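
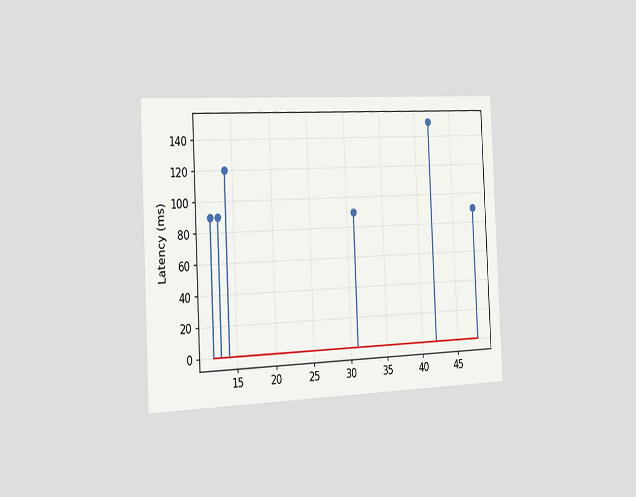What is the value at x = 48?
90ms

The chart is tilted about 3° counter-clockwise and viewed slightly from the left. The stem at x=48 reaches 90ms.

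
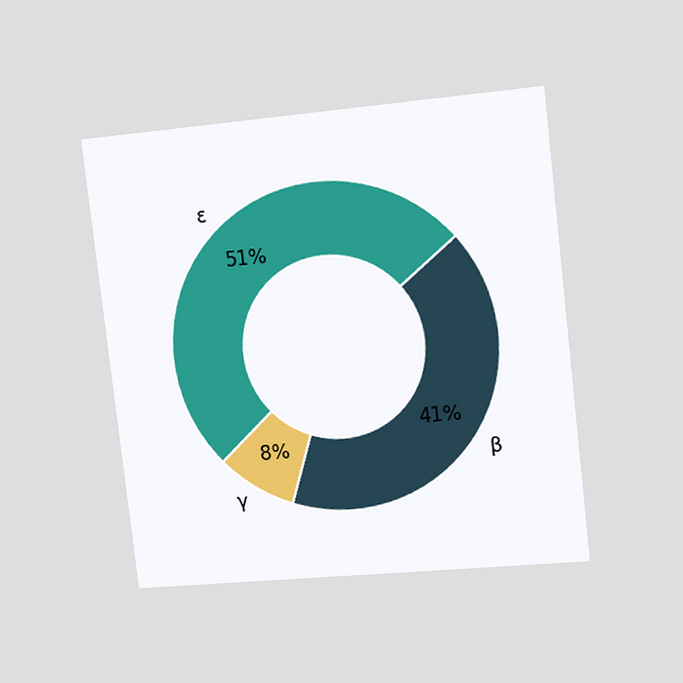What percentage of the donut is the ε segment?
The chart is tilted about 7° counter-clockwise and viewed slightly from the right. The ε segment takes up 51% of the ring.

51%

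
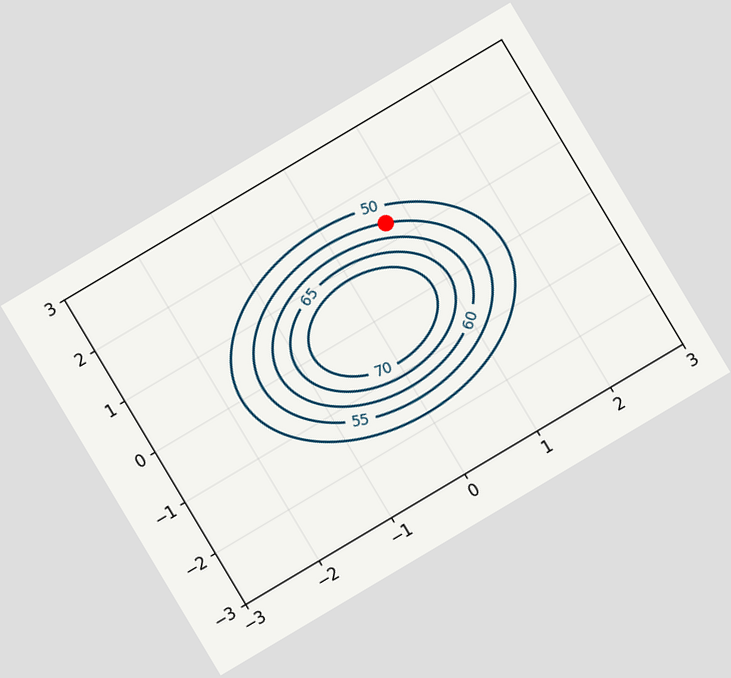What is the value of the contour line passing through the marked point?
The chart is tilted about 31° counter-clockwise. The marked point sits on the contour labelled 55.

55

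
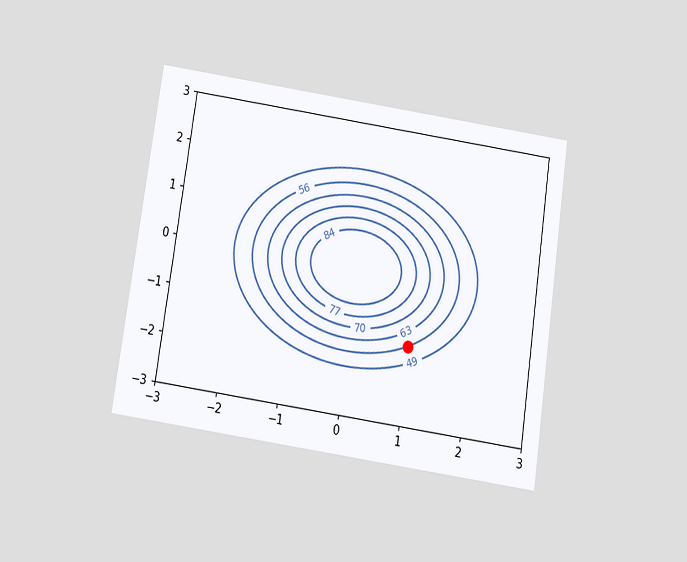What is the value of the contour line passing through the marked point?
The chart is tilted about 8° clockwise and viewed slightly from below. The marked point sits on the contour labelled 56.

56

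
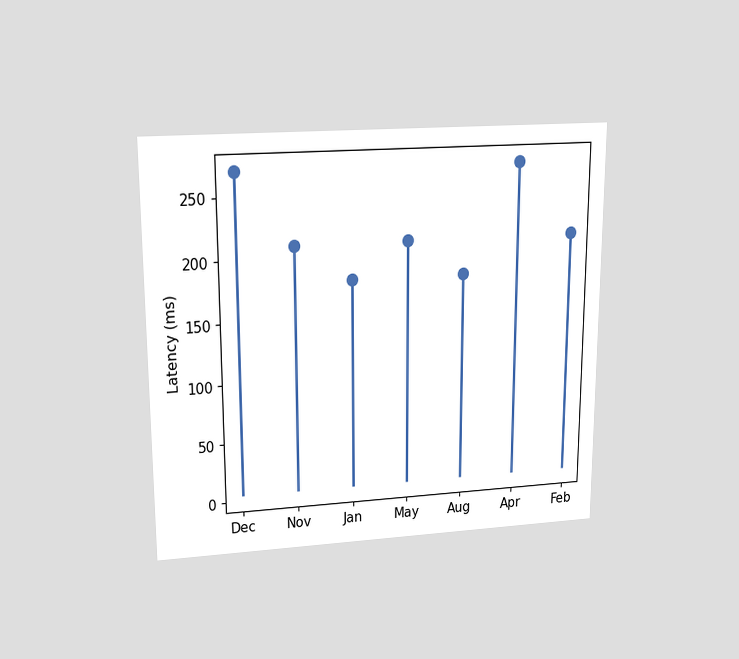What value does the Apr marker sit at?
The chart is viewed slightly from above. The Apr marker sits at 270ms.

270ms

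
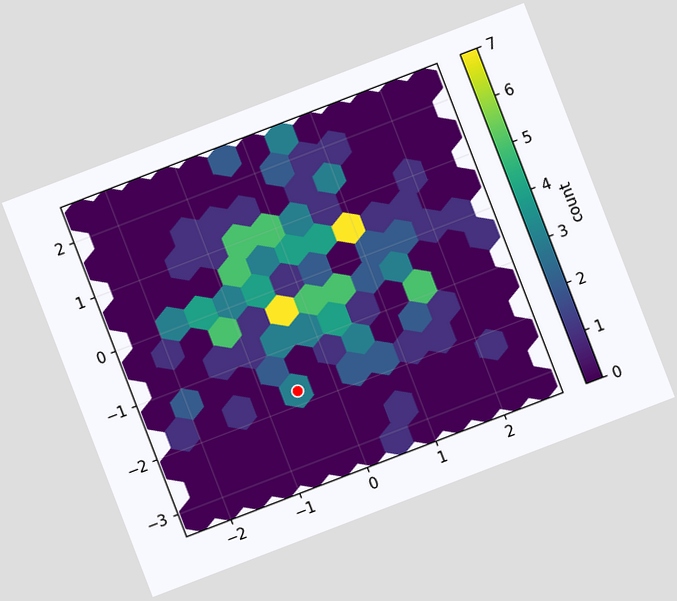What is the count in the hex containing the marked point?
3

The chart is tilted about 21° counter-clockwise. The marked hex reads 3 on the colorbar.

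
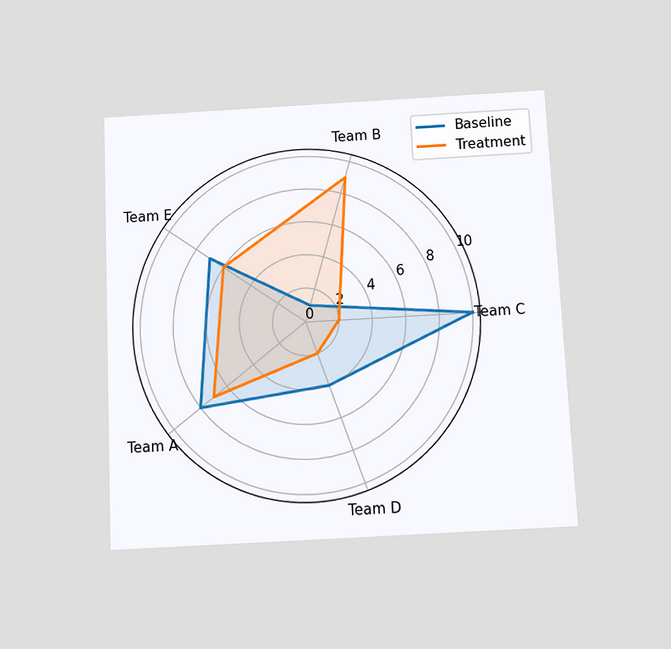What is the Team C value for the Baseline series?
The chart is tilted about 3° counter-clockwise and viewed slightly from below. On the Team C axis, Baseline reaches 10.

10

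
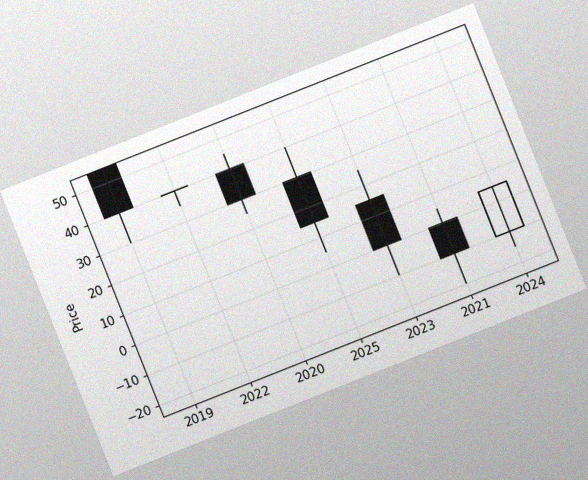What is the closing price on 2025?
15

The chart is tilted about 22° counter-clockwise, with some photo noise. The 2025 candle closes at 15.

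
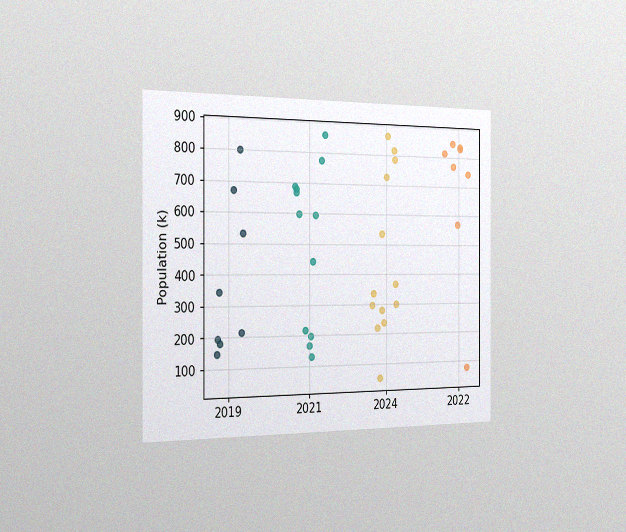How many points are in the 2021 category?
12

The chart is viewed slightly from the left, with some photo noise. Counting the markers in the 2021 column gives 12.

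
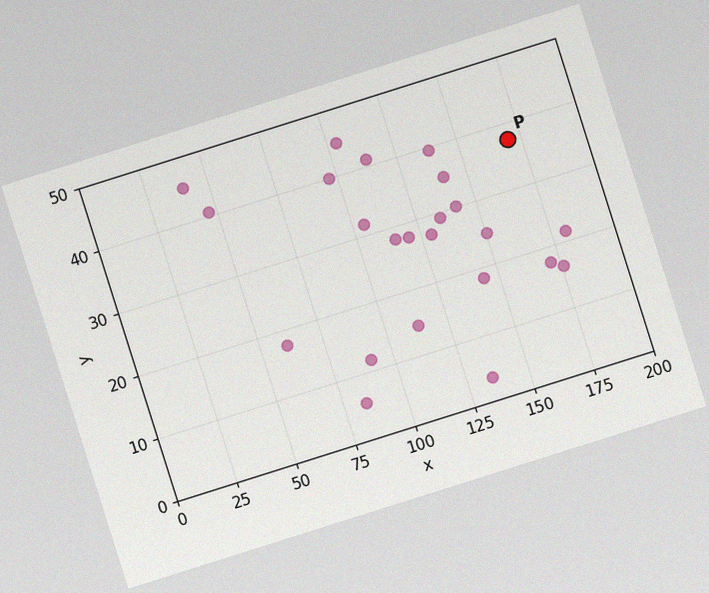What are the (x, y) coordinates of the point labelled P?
The chart is tilted about 18° counter-clockwise, with some photo noise. Following the gridlines from P to each axis, P sits at (170, 37.5).

(170, 37.5)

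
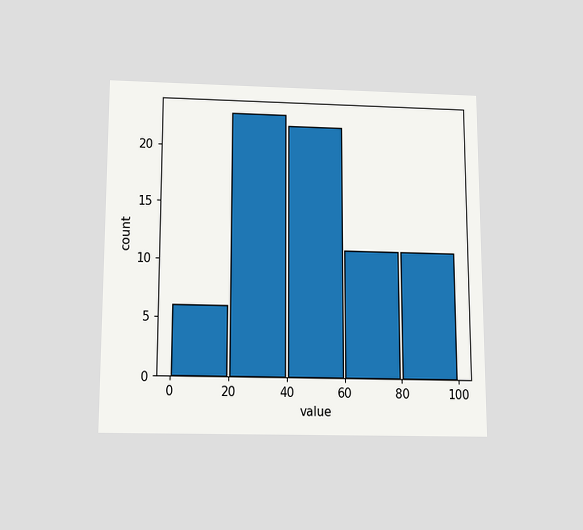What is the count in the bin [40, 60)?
The chart is viewed slightly from below. The [40, 60) bin has height 22.

22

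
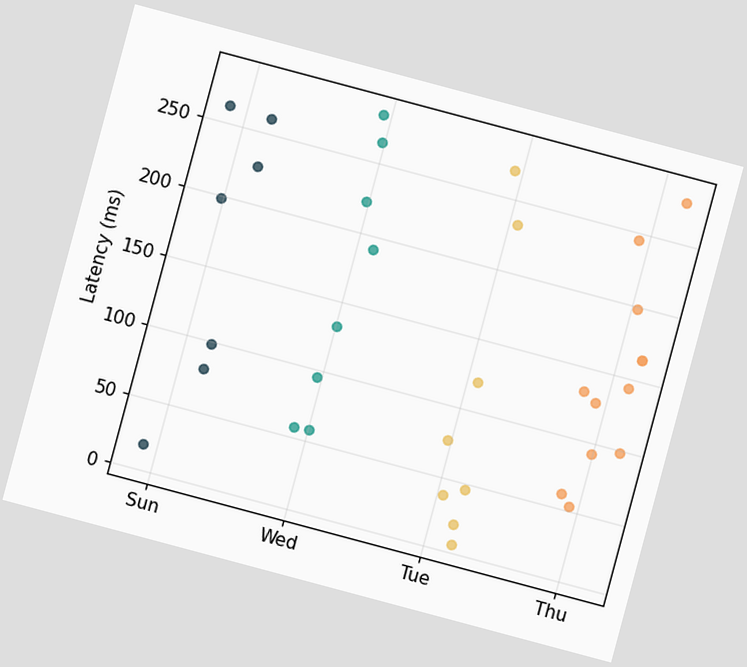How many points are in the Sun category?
7

The chart is tilted about 15° clockwise. Counting the markers in the Sun column gives 7.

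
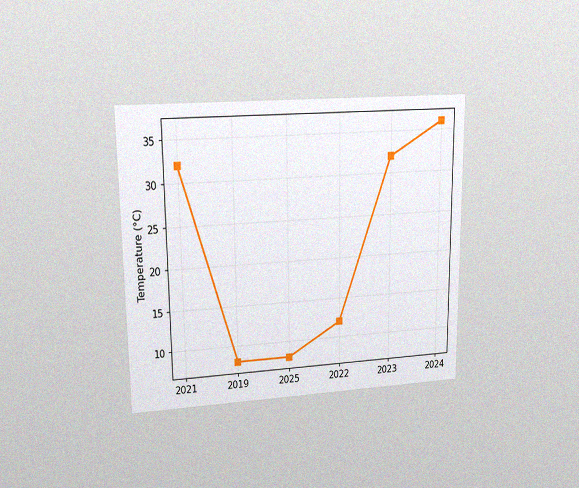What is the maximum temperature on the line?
36°C

The chart is viewed at a slight angle, with some photo noise. The highest point is at 2024, and reading across to the y-axis gives 36°C.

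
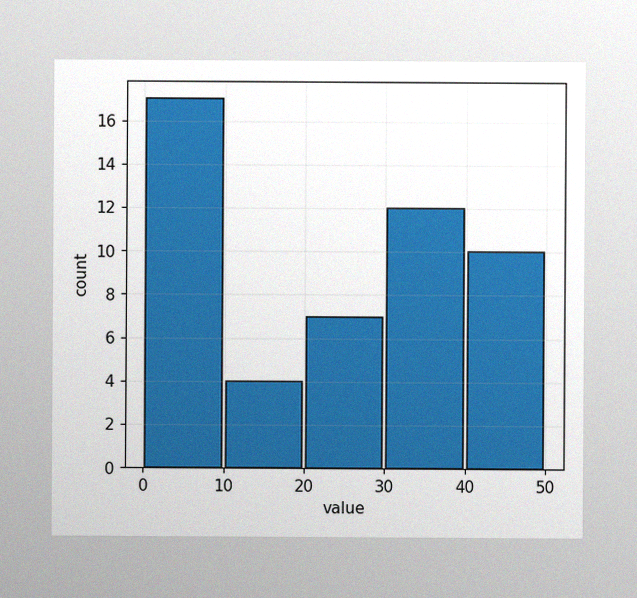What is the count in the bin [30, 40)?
12

The image has some photo noise and uneven lighting. The [30, 40) bin has height 12.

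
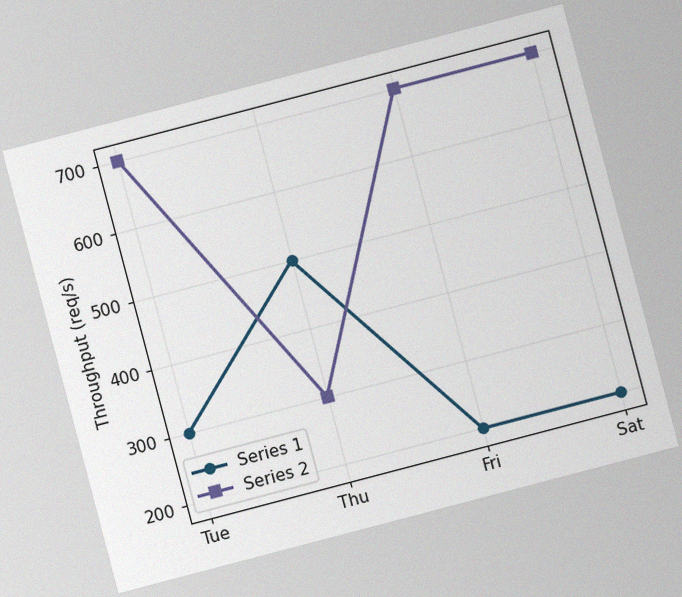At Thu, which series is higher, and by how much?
The chart is tilted about 15° counter-clockwise, with some photo noise. At Thu, Series 1 sits above the other line by 200req/s.

Series 1, by 200req/s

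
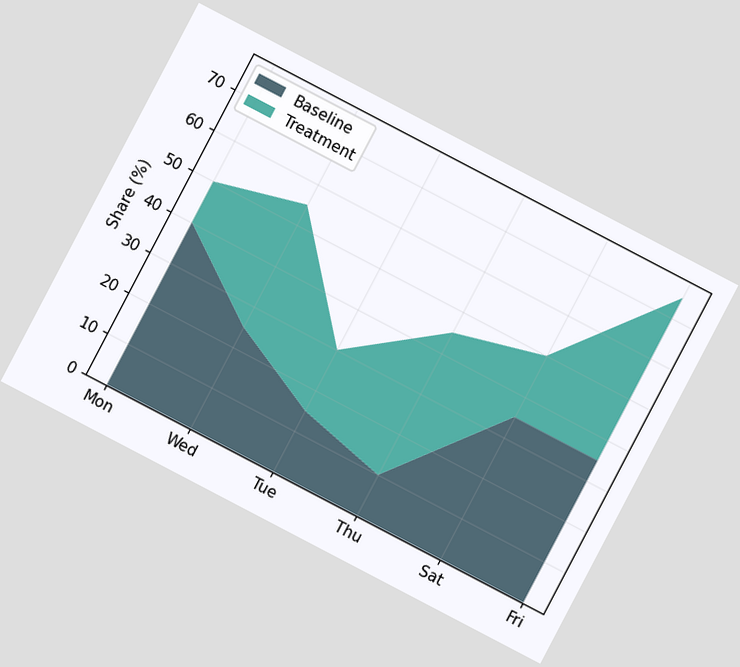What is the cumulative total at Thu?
45%

The chart is tilted about 28° clockwise. The stacked total at Thu reaches 45%.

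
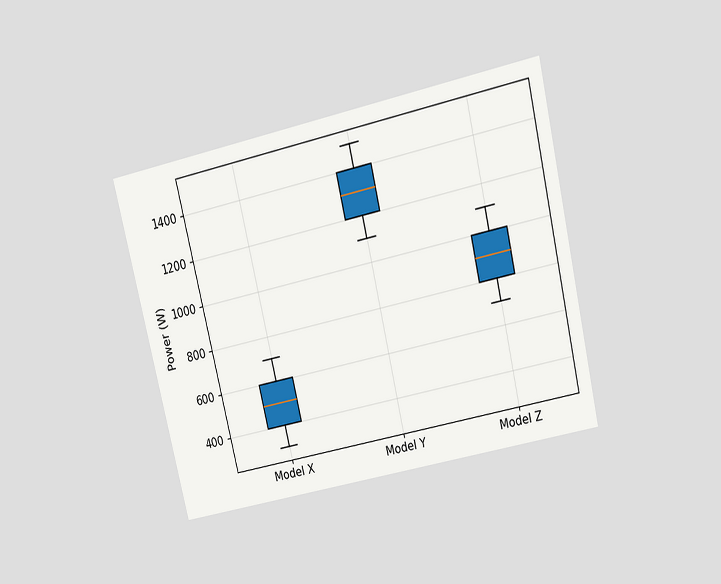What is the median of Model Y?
1300W

The chart is tilted about 13° counter-clockwise and viewed slightly from above. The median line in the Model Y box sits at 1300W.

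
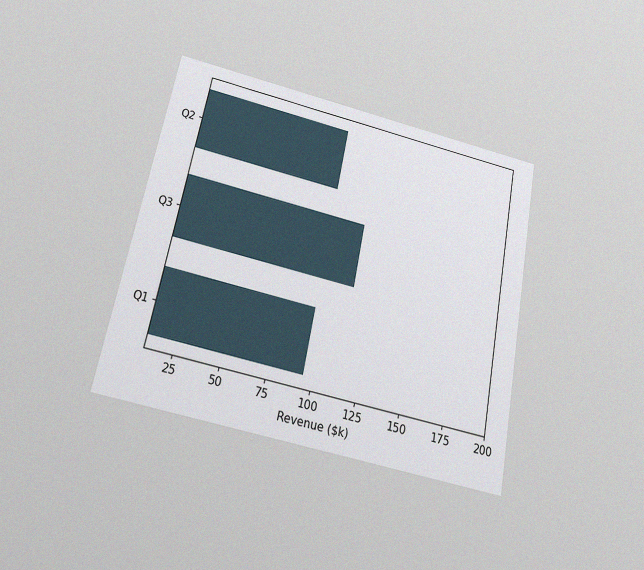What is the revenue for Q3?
The chart is tilted about 11° clockwise and viewed slightly from below, with some photo noise. Reading along the chart's x-axis, the Q3 bar reaches $114k.

$114k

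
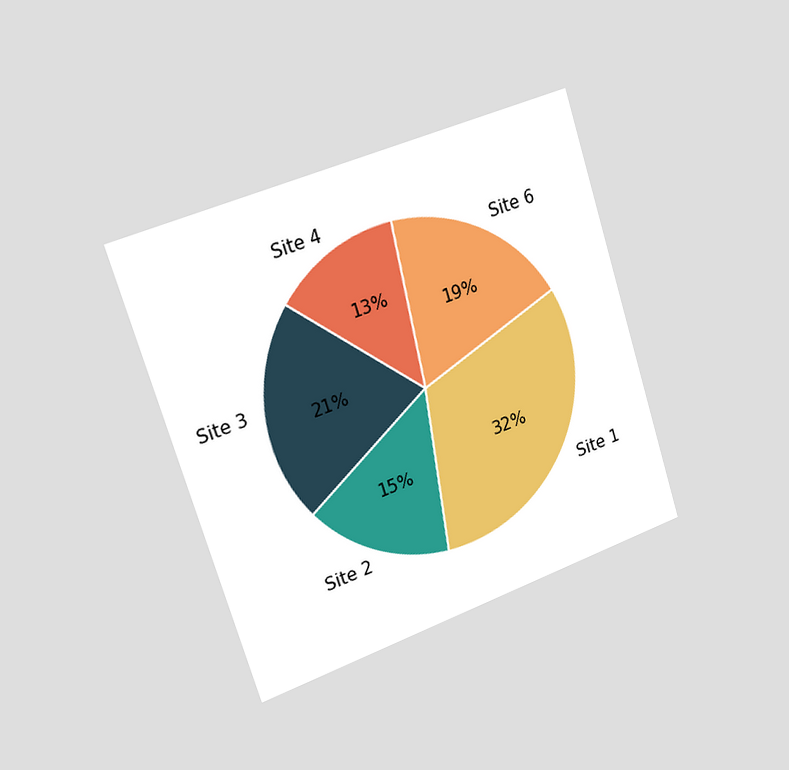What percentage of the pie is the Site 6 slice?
The chart is tilted about 18° counter-clockwise and viewed slightly from the left. The Site 6 slice takes up 19% of the pie.

19%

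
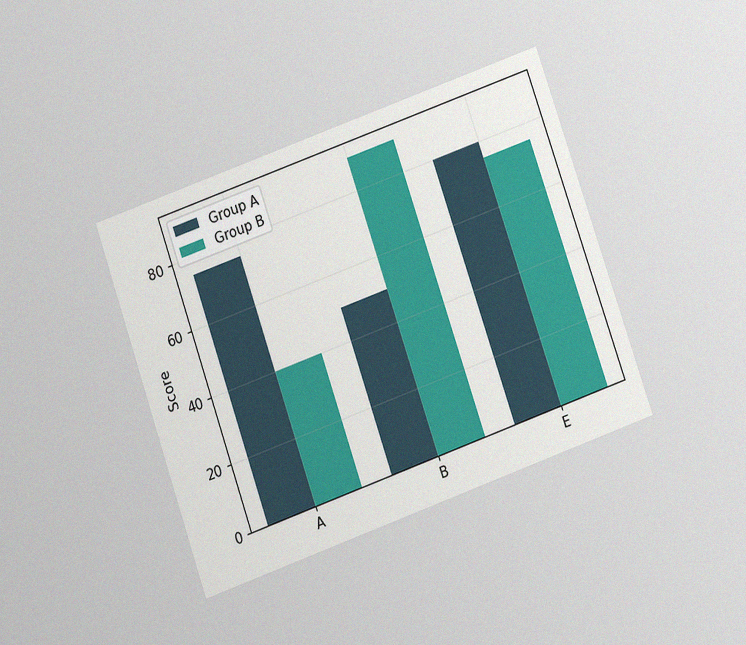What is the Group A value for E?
The chart is tilted about 19° counter-clockwise and viewed slightly from below, with some photo noise. The Group A bar at E reaches 80 on the y-axis.

80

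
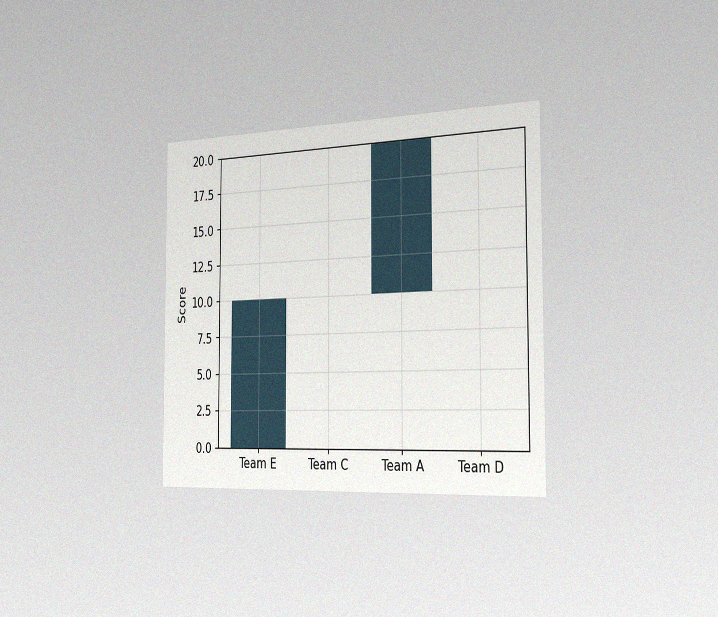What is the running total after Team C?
10

The chart is viewed slightly from the right, with some photo noise. After Team C the running total reaches 10.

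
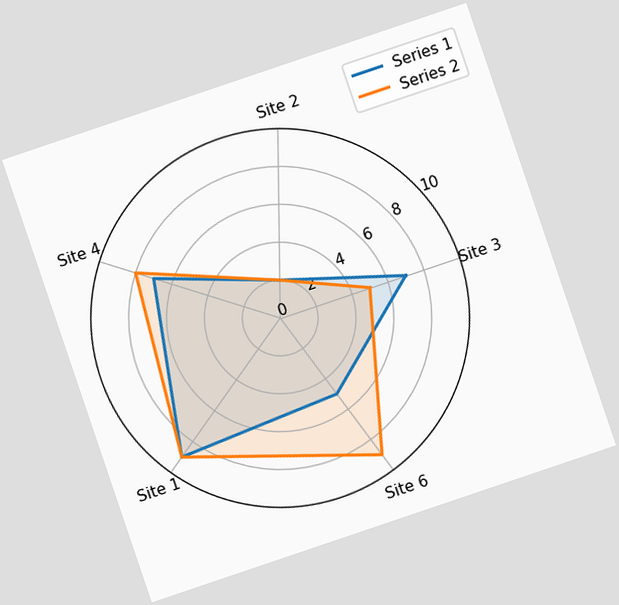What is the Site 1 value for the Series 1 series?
The chart is tilted about 19° counter-clockwise. On the Site 1 axis, Series 1 reaches 9.

9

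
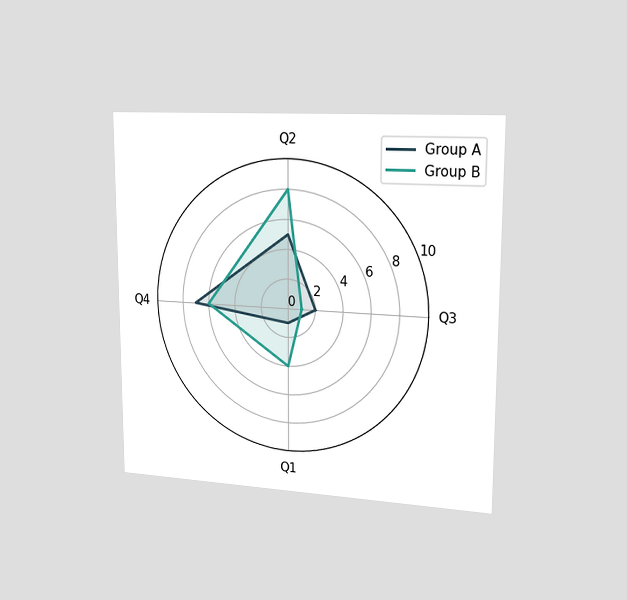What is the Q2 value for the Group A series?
The chart is viewed slightly from the right. On the Q2 axis, Group A reaches 5.

5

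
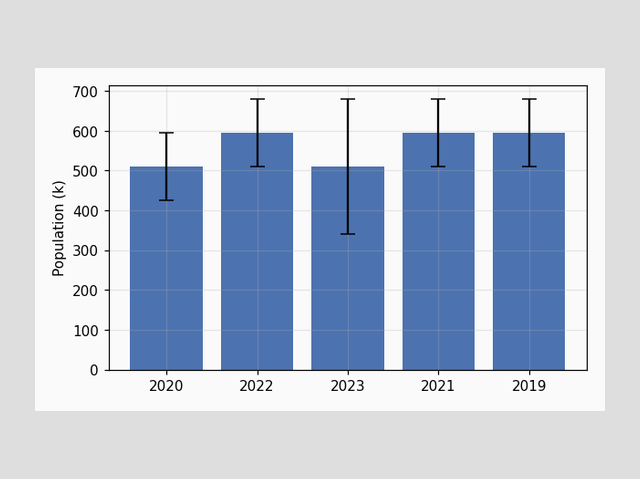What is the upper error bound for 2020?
595k

The 2020 bar's upper whisker reaches 595k.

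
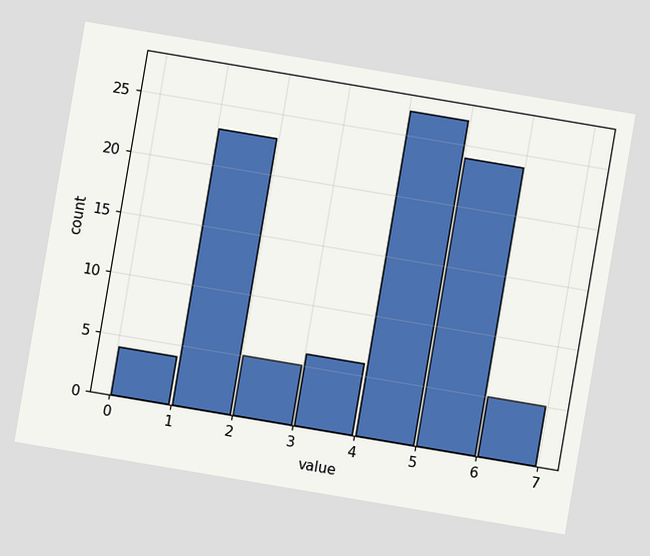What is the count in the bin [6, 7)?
5

The chart is tilted about 10° clockwise. The [6, 7) bin has height 5.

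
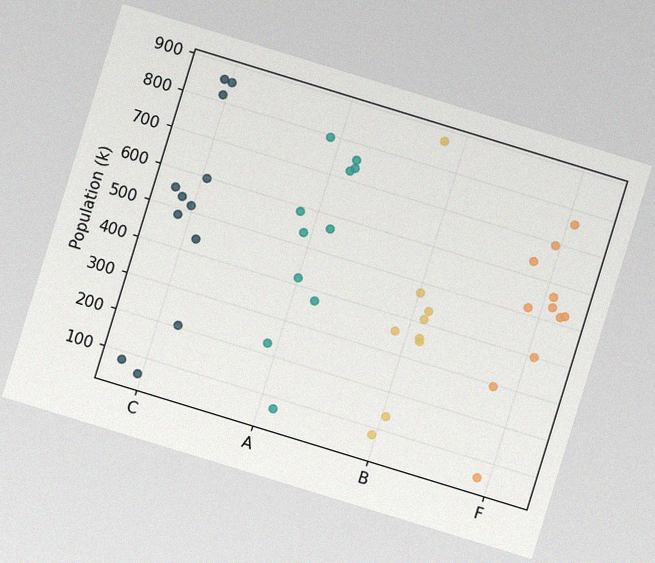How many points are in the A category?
11

The chart is tilted about 17° clockwise, with some photo noise. Counting the markers in the A column gives 11.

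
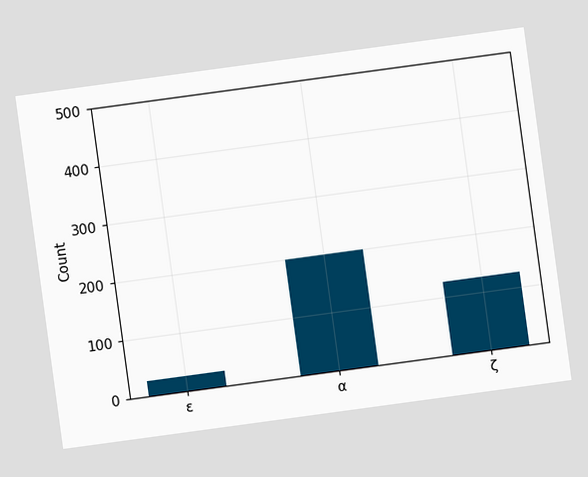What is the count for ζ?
The chart is tilted about 8° counter-clockwise. Reading along the chart's y-axis, the ζ bar reaches 125.

125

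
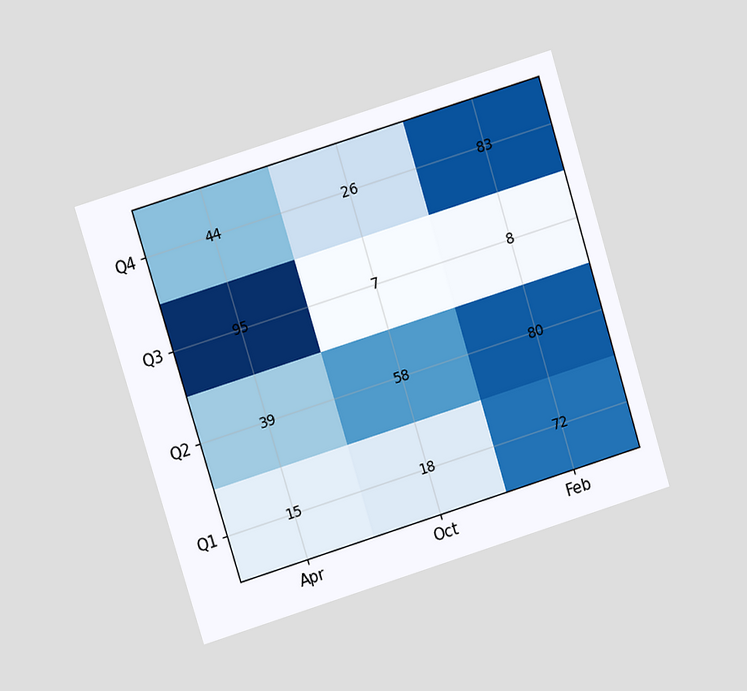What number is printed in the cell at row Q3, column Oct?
The chart is tilted about 17° counter-clockwise and viewed at a slight angle. The (Q3, Oct) cell reads 7.

7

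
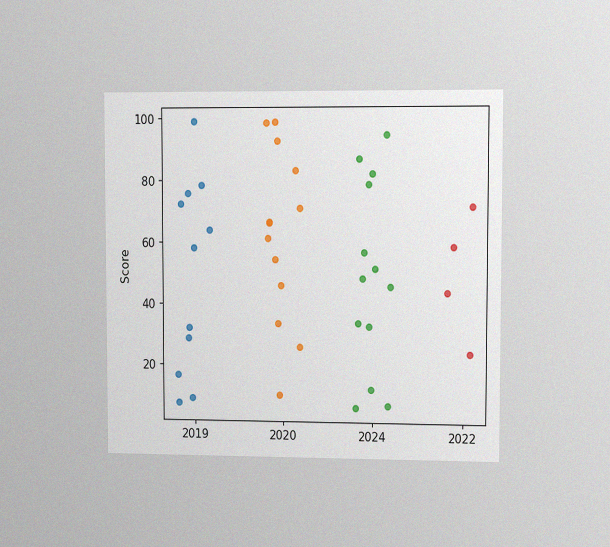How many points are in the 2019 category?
The chart is viewed slightly from the right, with some photo noise. Counting the markers in the 2019 column gives 11.

11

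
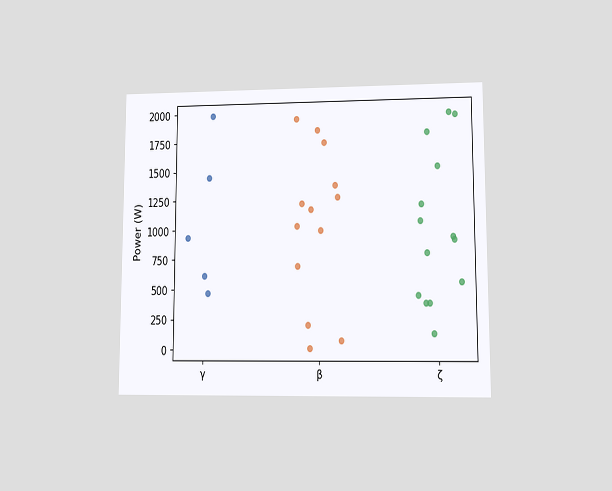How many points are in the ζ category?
The chart is viewed at a slight angle. Counting the markers in the ζ column gives 14.

14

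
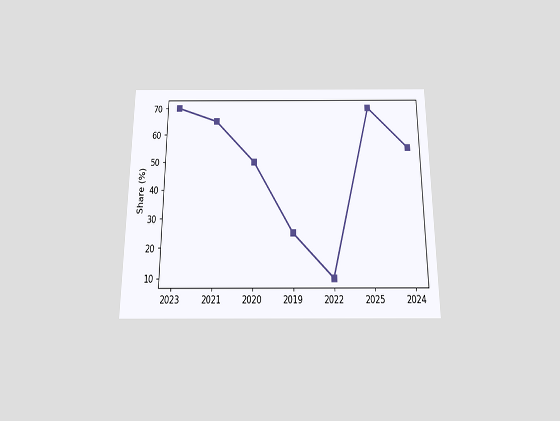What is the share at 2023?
The chart is viewed slightly from below. At 2023, the line is at 70%.

70%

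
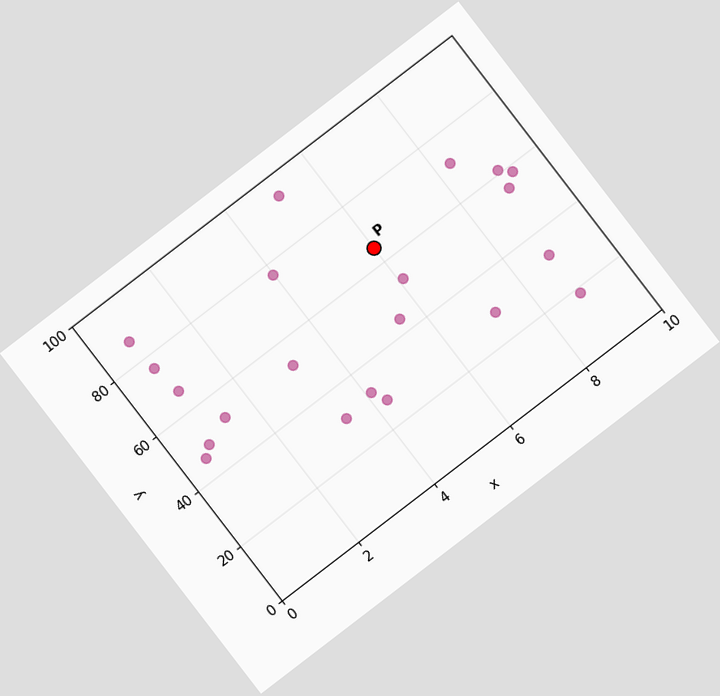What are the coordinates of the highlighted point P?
(6, 65)

The chart is tilted about 37° counter-clockwise. Following the gridlines from P to each axis, P sits at (6, 65).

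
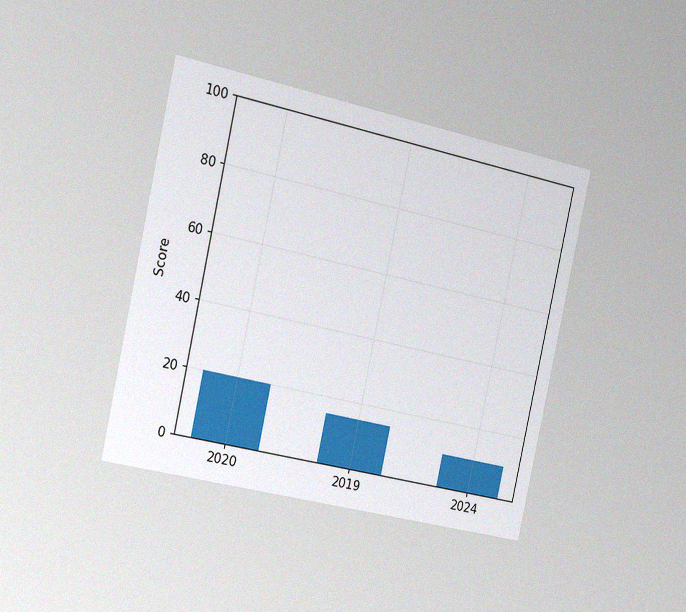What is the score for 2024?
The chart is tilted about 12° clockwise and viewed slightly from the left, with some photo noise. Reading along the chart's y-axis, the 2024 bar reaches 10.

10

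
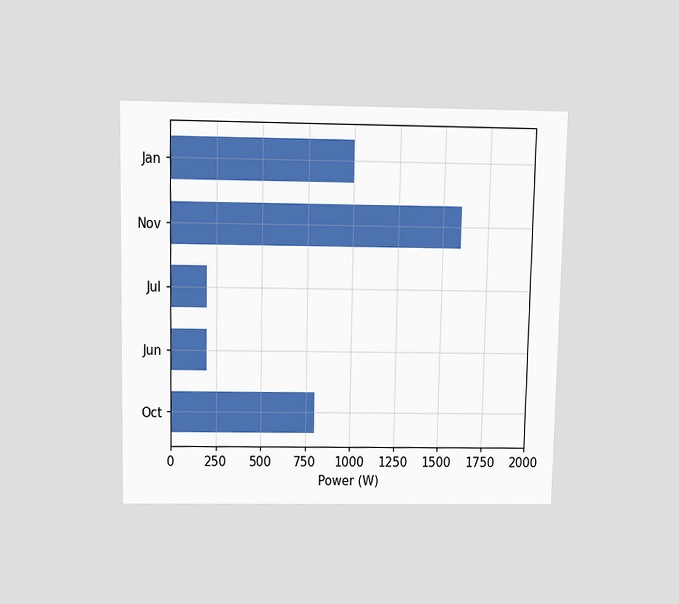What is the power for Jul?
200W

The chart is viewed slightly from above. Reading along the chart's x-axis, the Jul bar reaches 200W.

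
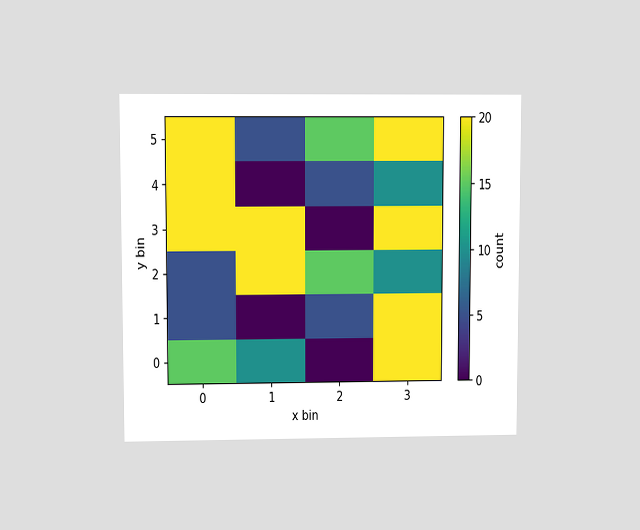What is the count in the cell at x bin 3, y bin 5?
20

The chart is viewed at a slight angle. Matching the cell (3, 5) against the colorbar gives 20.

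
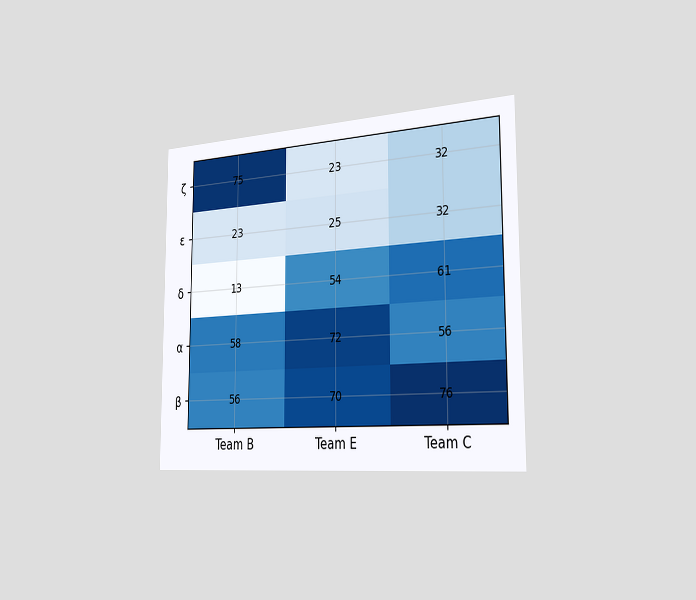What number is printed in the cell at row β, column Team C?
The chart is viewed slightly from the right. The (β, Team C) cell reads 76.

76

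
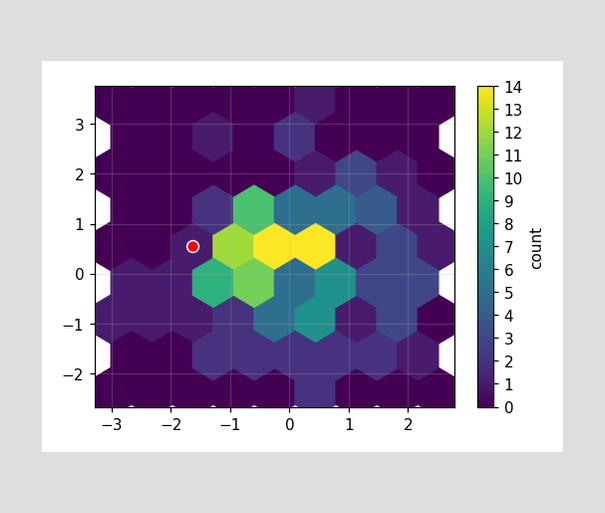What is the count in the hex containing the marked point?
The marked hex reads 1 on the colorbar.

1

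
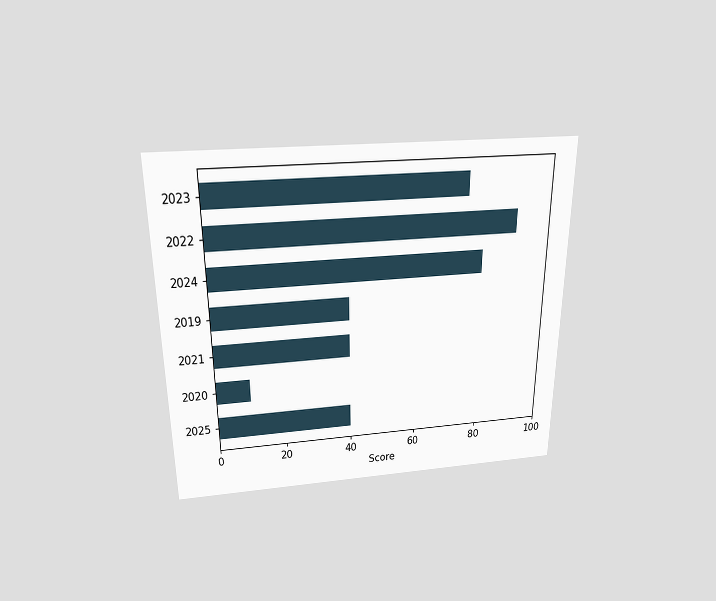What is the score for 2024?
The chart is viewed slightly from above. Reading along the chart's x-axis, the 2024 bar reaches 80.

80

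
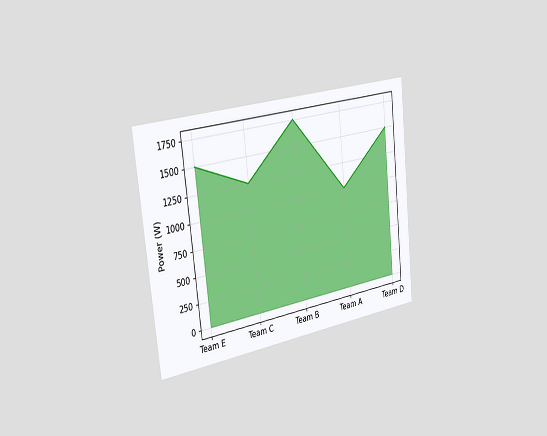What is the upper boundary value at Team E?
The chart is tilted about 6° counter-clockwise and viewed slightly from the left. At Team E the upper boundary is at 1500W.

1500W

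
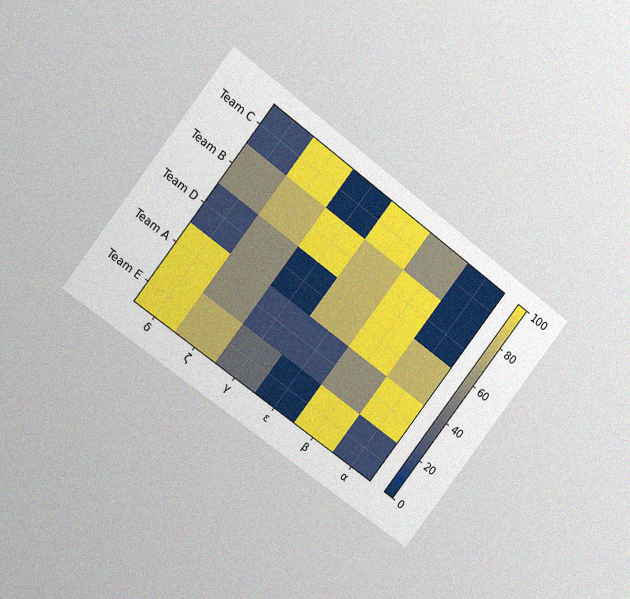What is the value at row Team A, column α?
100

The chart is tilted about 37° clockwise and viewed at a slight angle, with some photo noise. Matching cell (Team A, α) against the colorbar gives 100.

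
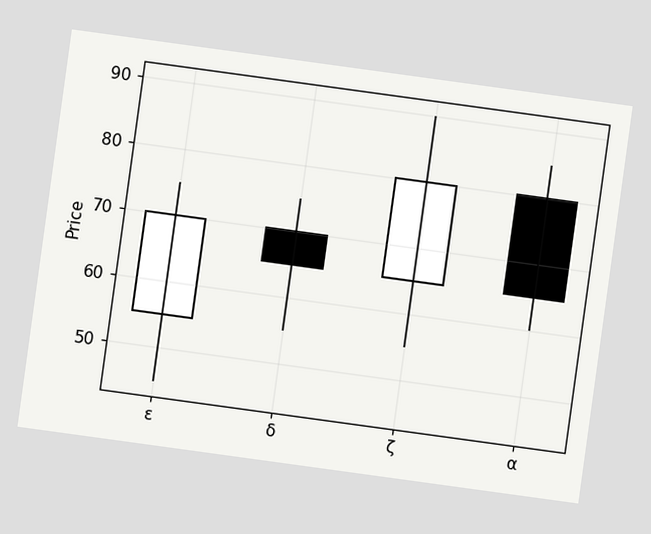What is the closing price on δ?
65

The chart is tilted about 8° clockwise. The δ candle closes at 65.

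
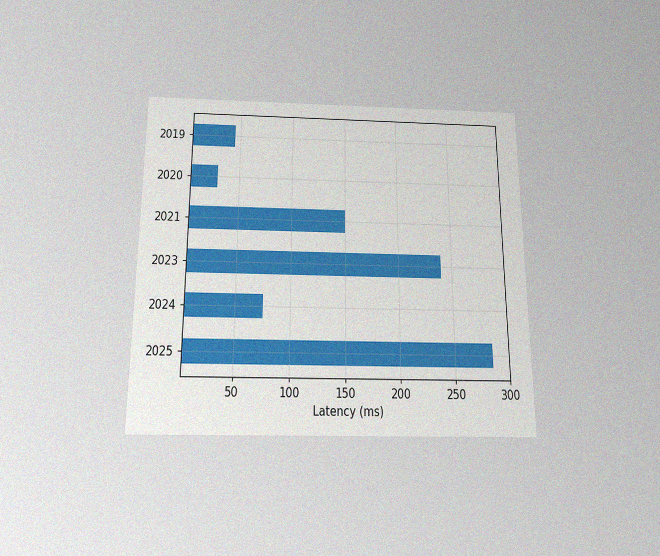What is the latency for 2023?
240ms

The chart is viewed slightly from below, with some photo noise. Reading along the chart's x-axis, the 2023 bar reaches 240ms.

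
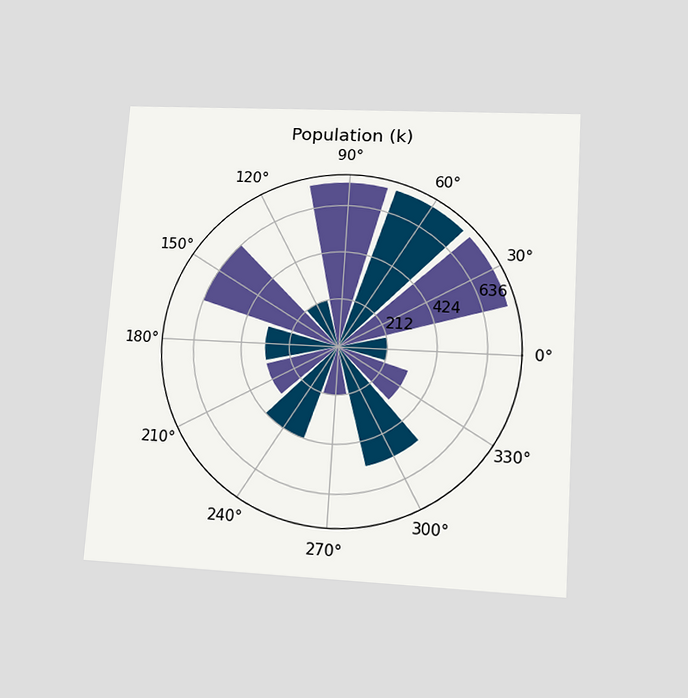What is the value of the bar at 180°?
The chart is tilted about 4° clockwise and viewed at a slight angle. The bar at 180° reaches 318k on the radial axis.

318k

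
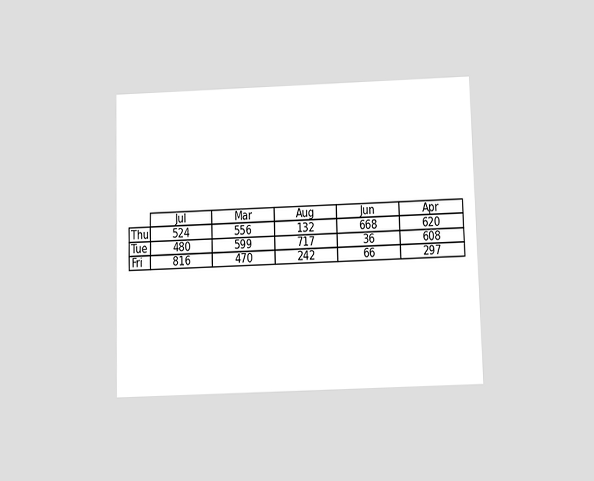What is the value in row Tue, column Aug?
The chart is viewed slightly from below. The (Tue, Aug) cell reads 717.

717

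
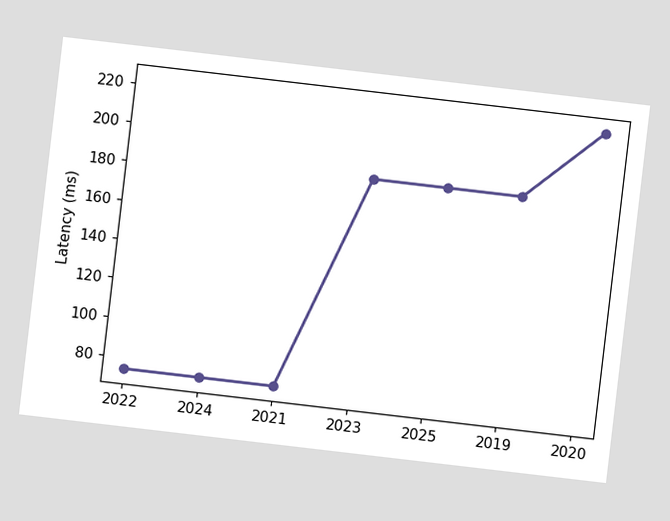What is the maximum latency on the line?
The chart is tilted about 7° clockwise. The highest point is at 2020, and reading across to the y-axis gives 222ms.

222ms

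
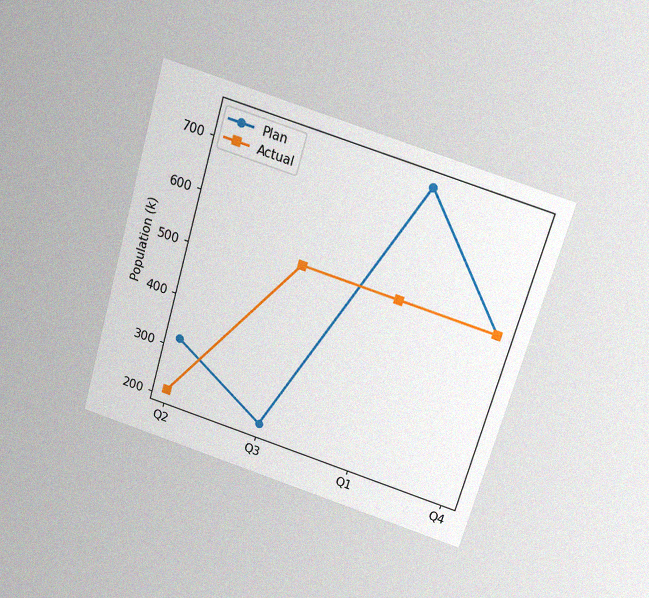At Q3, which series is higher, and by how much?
The chart is tilted about 16° clockwise and viewed slightly from above, with some photo noise. At Q3, Actual sits above the other line by 318k.

Actual, by 318k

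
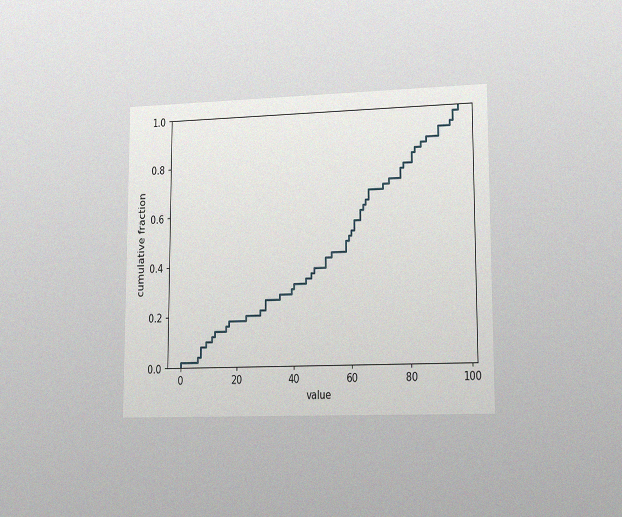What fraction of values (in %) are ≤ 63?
The chart is viewed slightly from the right, with some photo noise. At x=63 the ECDF step is at 60%.

60%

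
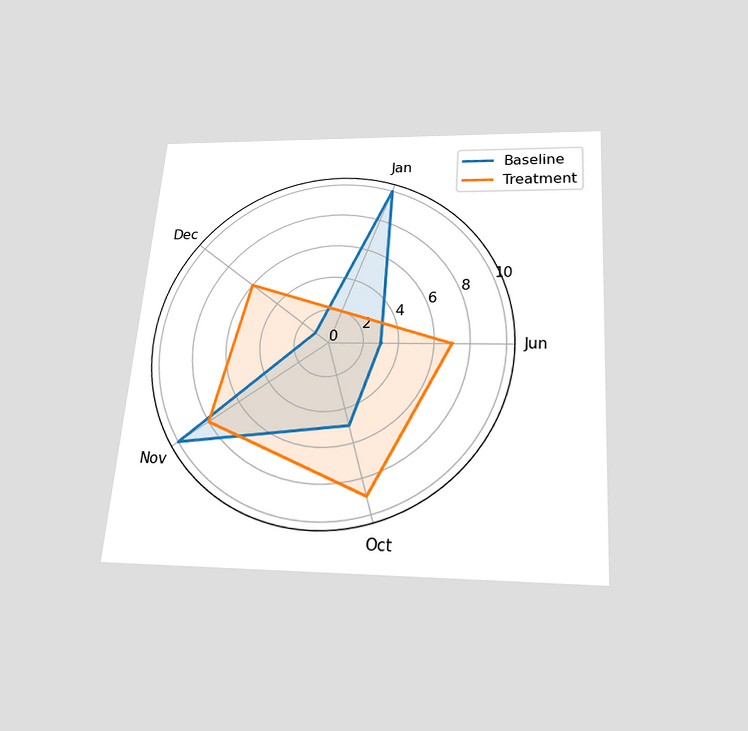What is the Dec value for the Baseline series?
1

The chart is tilted about 4° clockwise and viewed slightly from below. On the Dec axis, Baseline reaches 1.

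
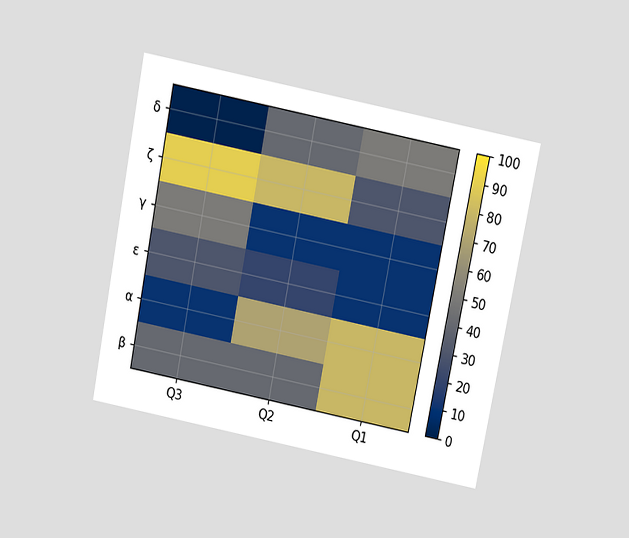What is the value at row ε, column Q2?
The chart is tilted about 11° clockwise and viewed at a slight angle. Matching cell (ε, Q2) against the colorbar gives 20.

20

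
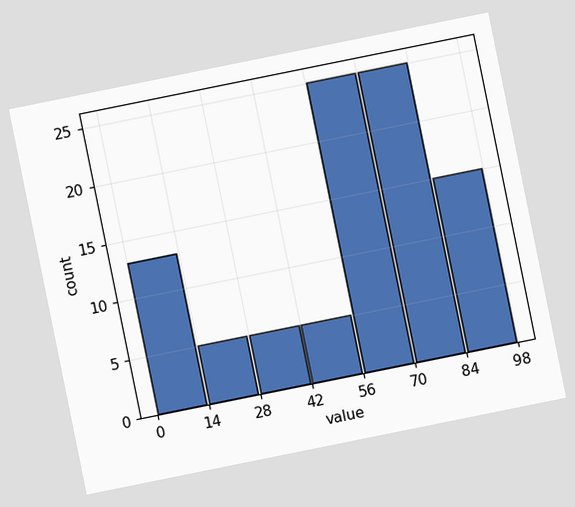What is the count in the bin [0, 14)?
13

The chart is tilted about 11° counter-clockwise. The [0, 14) bin has height 13.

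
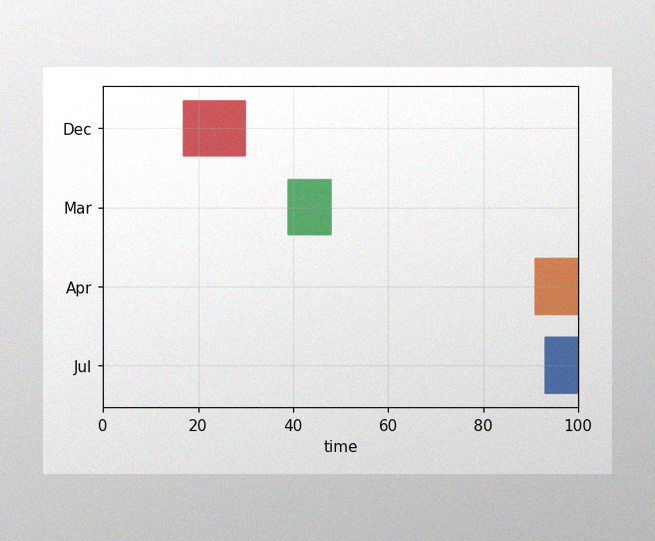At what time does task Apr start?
91

The image has some photo noise and uneven lighting. The Apr bar begins at t=91.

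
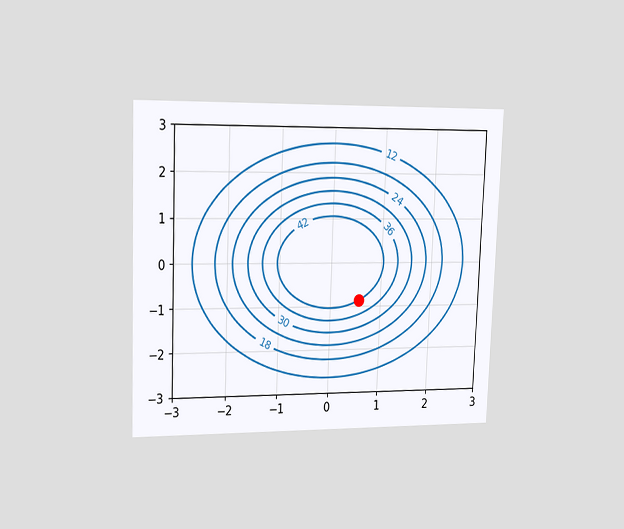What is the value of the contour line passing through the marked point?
The chart is tilted about 2° clockwise and viewed slightly from the left. The marked point sits on the contour labelled 42.

42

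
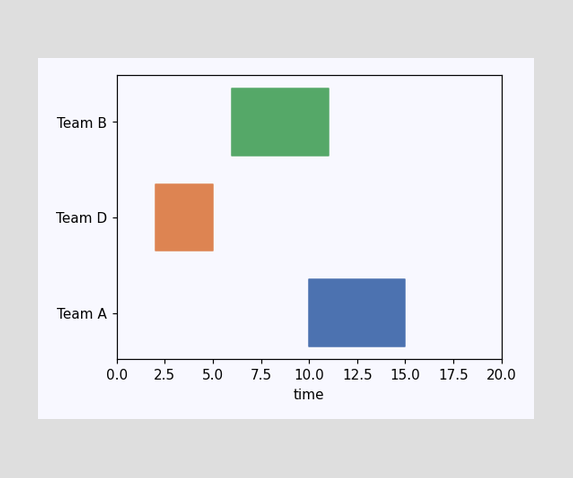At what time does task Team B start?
6

The Team B bar begins at t=6.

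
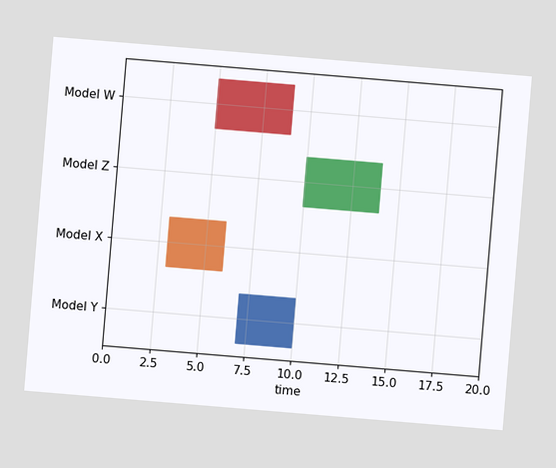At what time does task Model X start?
3

The chart is tilted about 5° clockwise. The Model X bar begins at t=3.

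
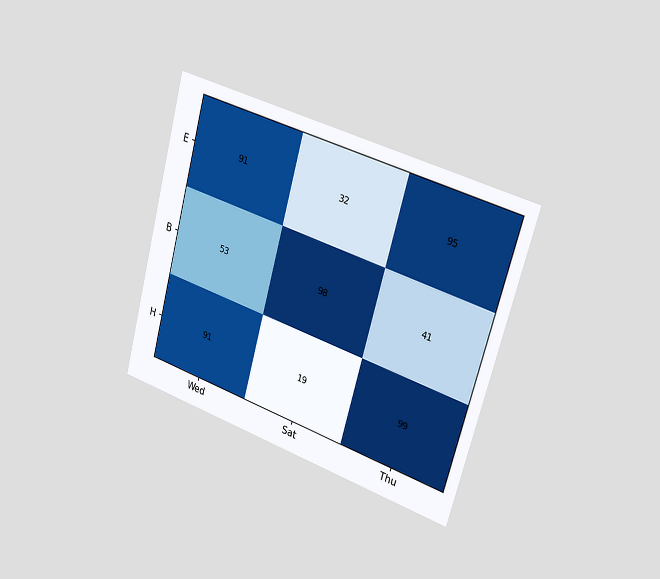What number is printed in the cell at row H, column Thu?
99

The chart is tilted about 15° clockwise and viewed slightly from the right. The (H, Thu) cell reads 99.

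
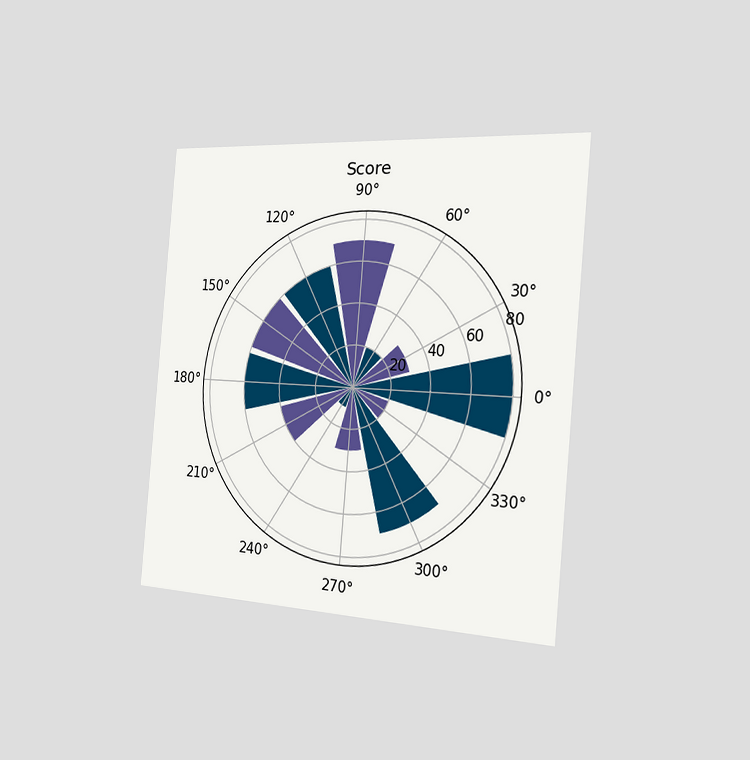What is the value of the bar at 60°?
20

The chart is tilted about 5° clockwise and viewed slightly from the right. The bar at 60° reaches 20 on the radial axis.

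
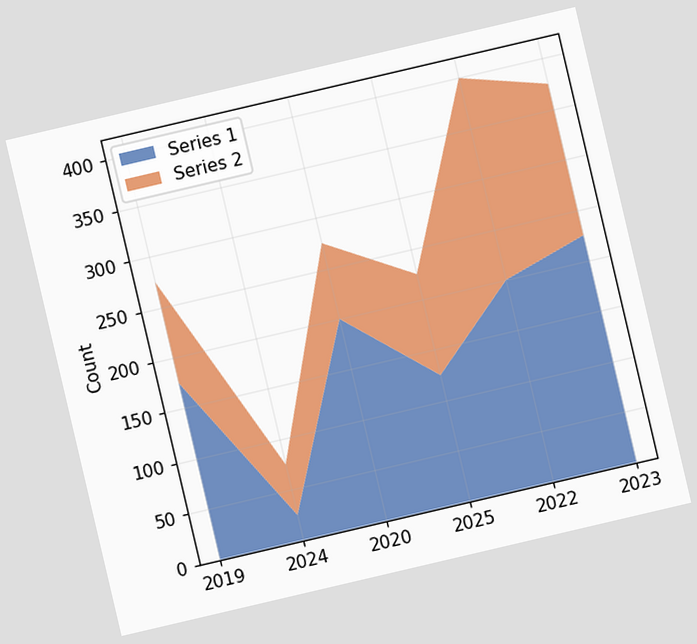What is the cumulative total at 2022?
The chart is tilted about 13° counter-clockwise. The stacked total at 2022 reaches 400.

400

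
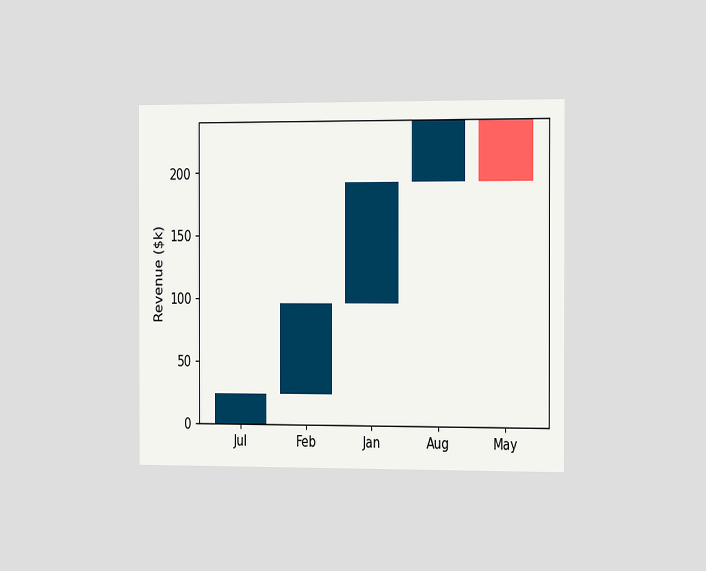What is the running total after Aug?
$240k

The chart is viewed slightly from the right. After Aug the running total reaches $240k.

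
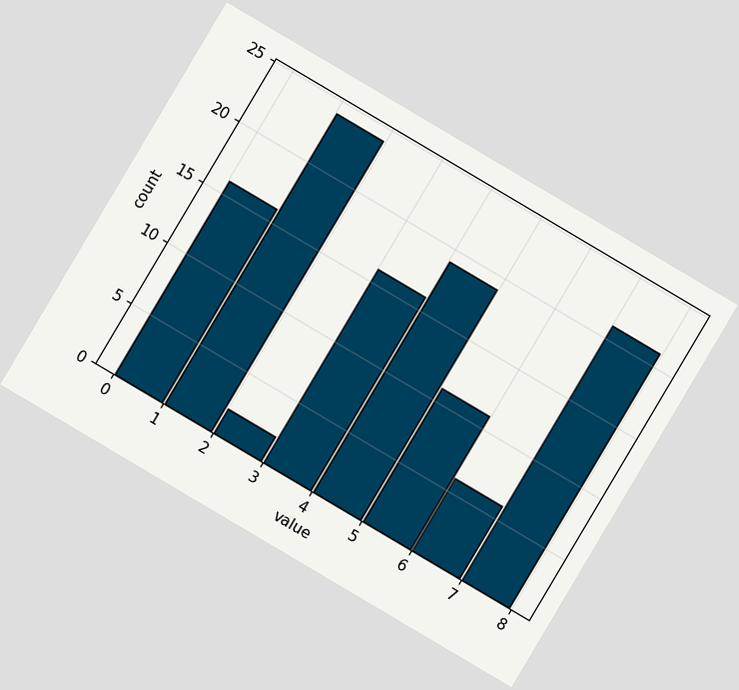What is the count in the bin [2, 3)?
2

The chart is tilted about 31° clockwise. The [2, 3) bin has height 2.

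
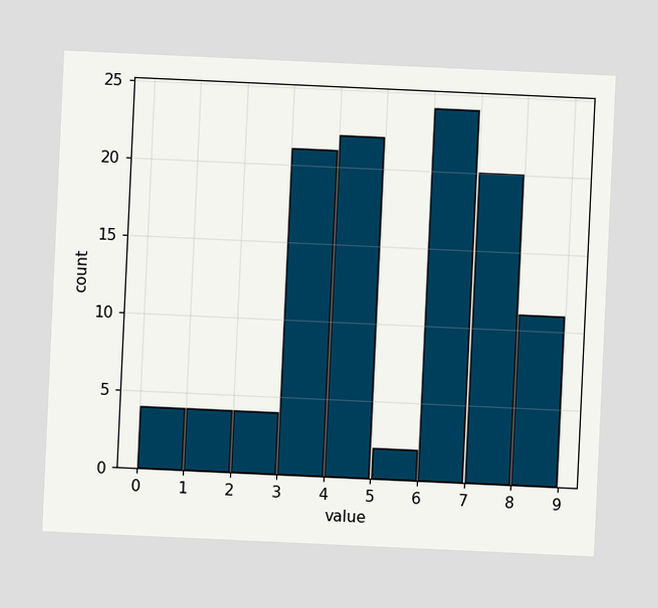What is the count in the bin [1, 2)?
4

The chart is tilted about 3° clockwise. The [1, 2) bin has height 4.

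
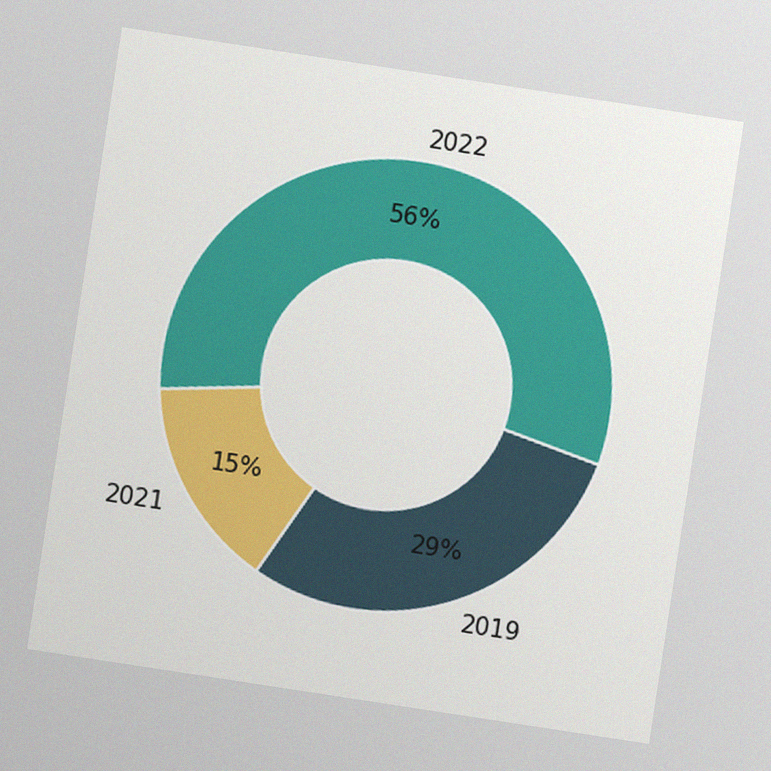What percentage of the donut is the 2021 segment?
15%

The chart is tilted about 9° clockwise, with some photo noise. The 2021 segment takes up 15% of the ring.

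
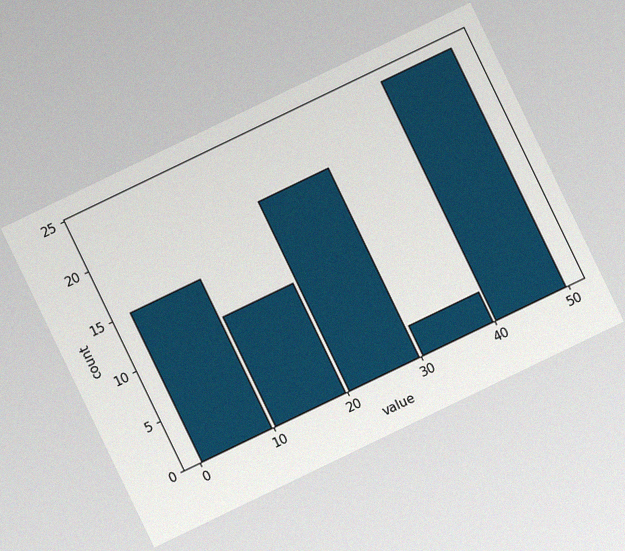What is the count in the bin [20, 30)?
19

The chart is tilted about 26° counter-clockwise, with some photo noise. The [20, 30) bin has height 19.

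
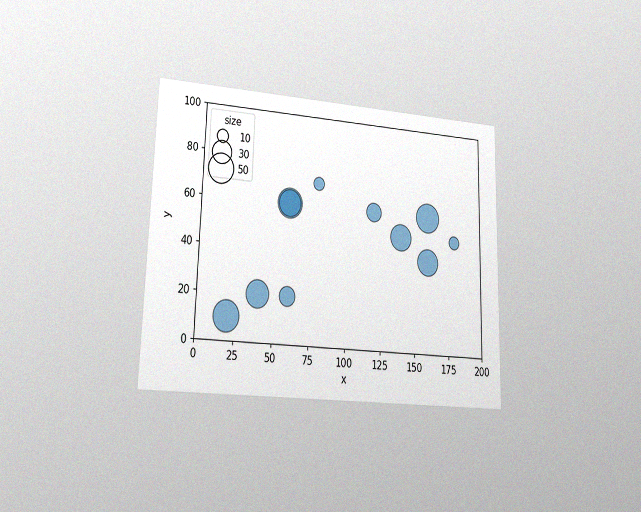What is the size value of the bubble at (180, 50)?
10

The chart is viewed at a slight angle, with some photo noise. Matching the bubble at (180, 50) against the size legend gives 10.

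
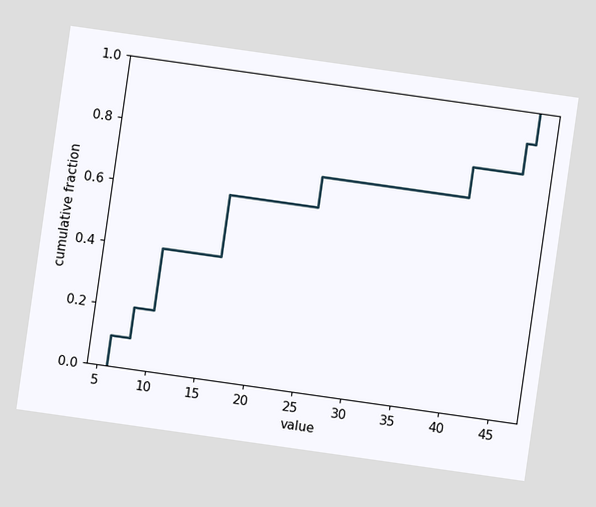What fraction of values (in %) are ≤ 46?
The chart is tilted about 8° clockwise. At x=46 the ECDF step is at 100%.

100%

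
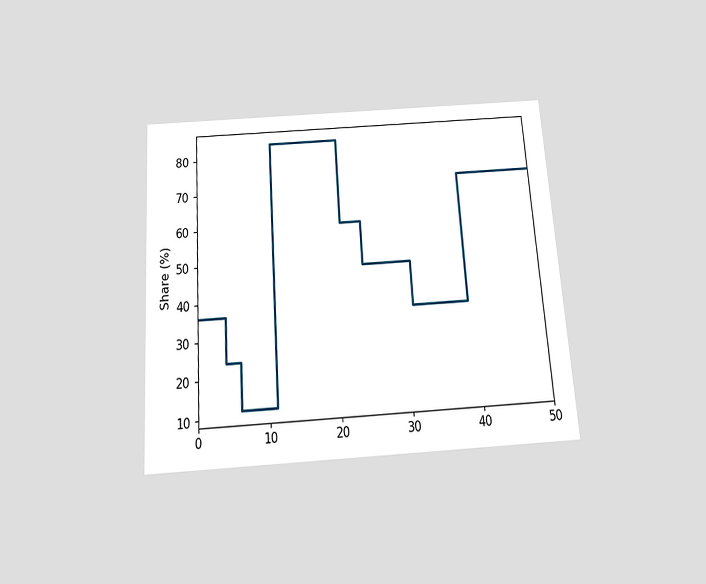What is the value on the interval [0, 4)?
The chart is tilted about 4° counter-clockwise and viewed slightly from below. On [0, 4) the step sits at 36%.

36%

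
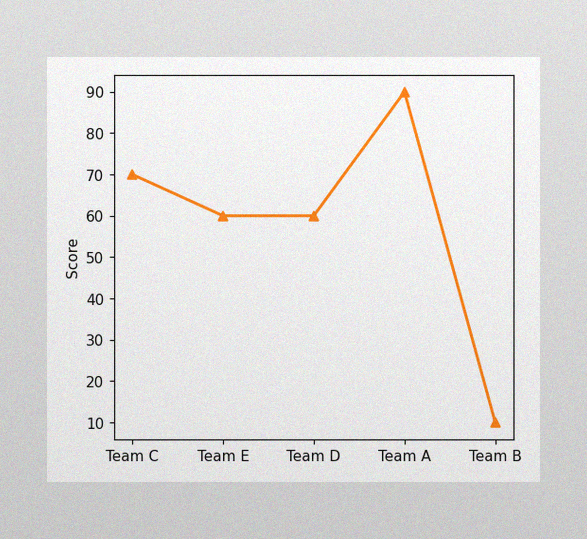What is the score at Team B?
10

The image has some photo noise and uneven lighting. At Team B, the line is at 10.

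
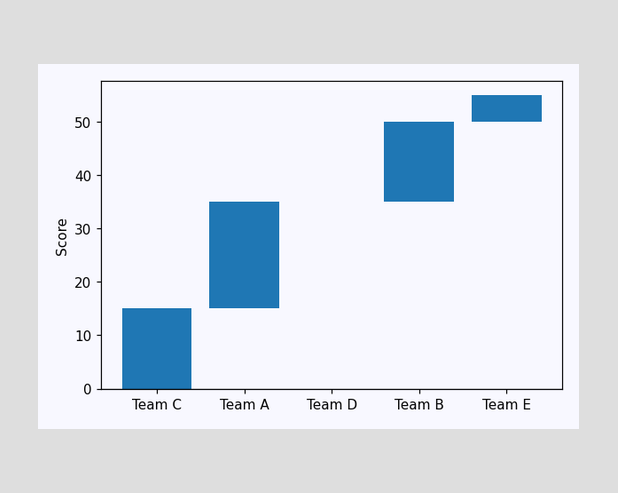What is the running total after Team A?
35

After Team A the running total reaches 35.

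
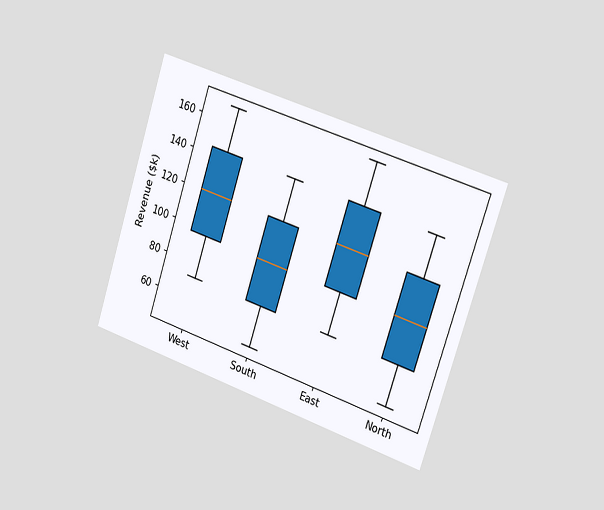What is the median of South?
$96k

The chart is tilted about 18° clockwise and viewed slightly from the right. The median line in the South box sits at $96k.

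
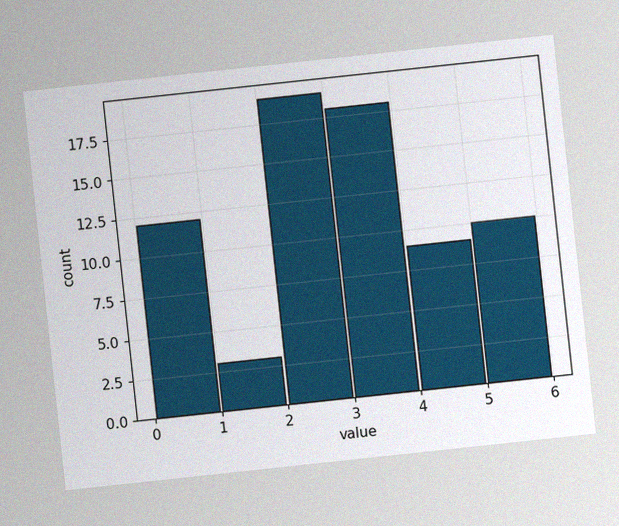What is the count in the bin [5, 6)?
10

The chart is tilted about 6° counter-clockwise, with some photo noise. The [5, 6) bin has height 10.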